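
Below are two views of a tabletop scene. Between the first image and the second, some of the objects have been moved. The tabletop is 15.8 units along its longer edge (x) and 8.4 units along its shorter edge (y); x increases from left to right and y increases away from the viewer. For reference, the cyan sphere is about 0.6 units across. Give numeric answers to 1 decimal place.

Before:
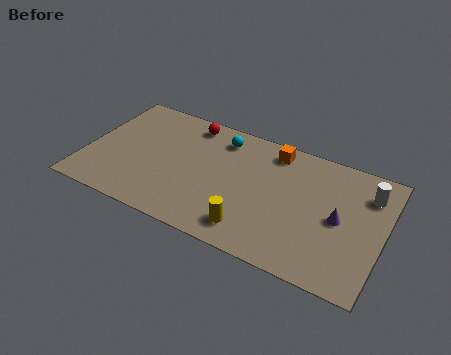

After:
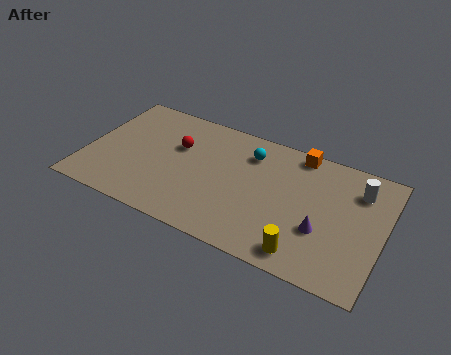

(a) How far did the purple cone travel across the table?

1.4

From (13.5, 4.1) to (12.7, 3.0), the purple cone covered √(0.8² + 1.1²) ≈ 1.4 units.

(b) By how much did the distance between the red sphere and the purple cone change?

-0.6

They were about 9.0 units apart before and 8.4 after — 0.6 units closer together.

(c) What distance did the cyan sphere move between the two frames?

1.6

From (6.9, 6.9) to (8.5, 6.5), the cyan sphere covered √(1.6² + 0.4²) ≈ 1.6 units.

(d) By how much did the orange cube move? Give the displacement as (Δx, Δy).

(1.3, 0.4)

From the two frames, the orange cube sits at roughly (9.7, 7.2) before and (11.0, 7.6) after.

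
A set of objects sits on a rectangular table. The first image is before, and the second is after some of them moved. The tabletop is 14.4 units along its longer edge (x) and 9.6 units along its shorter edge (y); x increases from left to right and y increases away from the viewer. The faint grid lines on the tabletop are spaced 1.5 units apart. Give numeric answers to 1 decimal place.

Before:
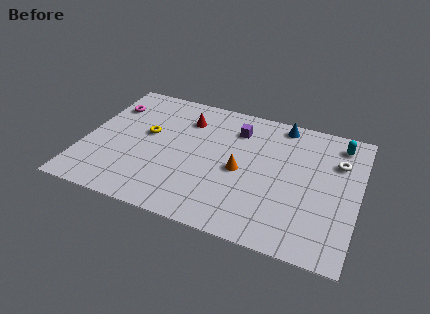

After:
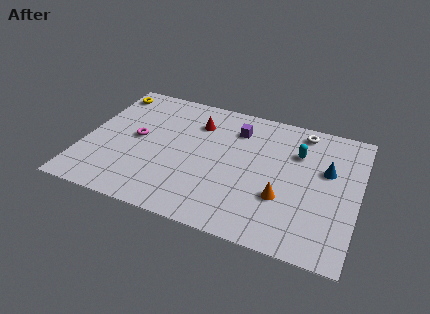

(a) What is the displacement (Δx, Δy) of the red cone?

(0.6, -0.1)

The red cone started near (5.1, 7.3) and ended near (5.7, 7.2).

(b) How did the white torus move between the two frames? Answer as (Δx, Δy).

(-2.0, 1.7)

From the two frames, the white torus sits at roughly (13.2, 6.7) before and (11.2, 8.4) after.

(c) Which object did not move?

the purple cube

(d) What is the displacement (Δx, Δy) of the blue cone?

(2.6, -2.7)

The blue cone was at about (10.1, 8.6) and moved to about (12.7, 5.9).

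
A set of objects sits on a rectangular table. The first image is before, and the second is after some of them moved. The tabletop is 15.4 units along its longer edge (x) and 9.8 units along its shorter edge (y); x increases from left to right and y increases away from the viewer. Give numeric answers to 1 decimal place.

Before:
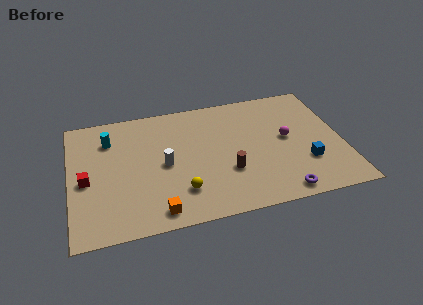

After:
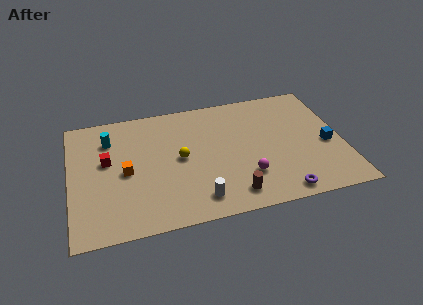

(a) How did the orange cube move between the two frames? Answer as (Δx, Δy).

(-1.6, 3.4)

The orange cube started near (4.7, 1.2) and ended near (3.1, 4.6).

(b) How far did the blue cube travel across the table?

1.8

The blue cube was near (13.2, 3.0) before and (14.5, 4.2) after, so it travelled √(1.3² + 1.2²) ≈ 1.8 units.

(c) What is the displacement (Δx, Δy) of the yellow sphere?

(0.1, 2.6)

The yellow sphere started near (6.1, 2.4) and ended near (6.2, 5.0).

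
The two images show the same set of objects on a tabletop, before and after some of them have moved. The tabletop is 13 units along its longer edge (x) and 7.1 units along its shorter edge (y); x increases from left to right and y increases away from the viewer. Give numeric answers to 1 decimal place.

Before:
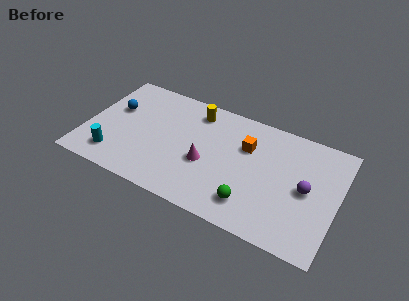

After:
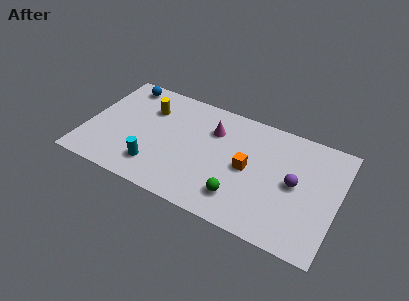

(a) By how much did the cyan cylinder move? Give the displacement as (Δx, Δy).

(2.1, 0.2)

From the two frames, the cyan cylinder sits at roughly (1.7, 1.4) before and (3.8, 1.6) after.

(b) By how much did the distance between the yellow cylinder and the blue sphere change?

-2.5

Before: roughly 4.4 units apart; after: 1.9. That's 2.5 units closer together.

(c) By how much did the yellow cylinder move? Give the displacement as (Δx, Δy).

(-2.4, -0.8)

The yellow cylinder was at about (5.4, 5.9) and moved to about (3.0, 5.1).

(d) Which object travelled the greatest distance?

the yellow cylinder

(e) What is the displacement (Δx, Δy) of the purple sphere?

(-0.6, 0.1)

The purple sphere started near (11.4, 3.5) and ended near (10.8, 3.6).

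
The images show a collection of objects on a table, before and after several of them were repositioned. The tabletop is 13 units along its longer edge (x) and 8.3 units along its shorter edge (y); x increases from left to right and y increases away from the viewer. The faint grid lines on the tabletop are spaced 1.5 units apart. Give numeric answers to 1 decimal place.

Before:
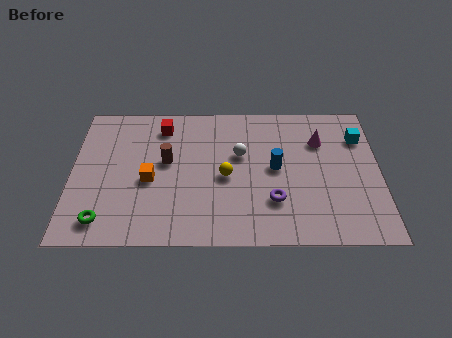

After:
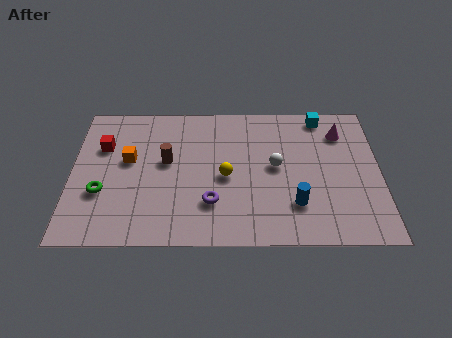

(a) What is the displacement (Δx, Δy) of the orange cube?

(-0.9, 1.2)

From the two frames, the orange cube sits at roughly (3.3, 3.6) before and (2.4, 4.8) after.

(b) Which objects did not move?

the brown cylinder and the yellow sphere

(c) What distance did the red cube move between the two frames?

2.8

The red cube moved from about (3.8, 6.8) to (1.3, 5.6), a distance of √(2.5² + 1.2²) ≈ 2.8.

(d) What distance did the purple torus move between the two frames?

2.6

The purple torus was near (8.5, 2.4) before and (5.9, 2.3) after, so it travelled √(2.6² + 0.1²) ≈ 2.6 units.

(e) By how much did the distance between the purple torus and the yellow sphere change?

-0.8

Before: roughly 2.4 units apart; after: 1.6. That's 0.8 units closer together.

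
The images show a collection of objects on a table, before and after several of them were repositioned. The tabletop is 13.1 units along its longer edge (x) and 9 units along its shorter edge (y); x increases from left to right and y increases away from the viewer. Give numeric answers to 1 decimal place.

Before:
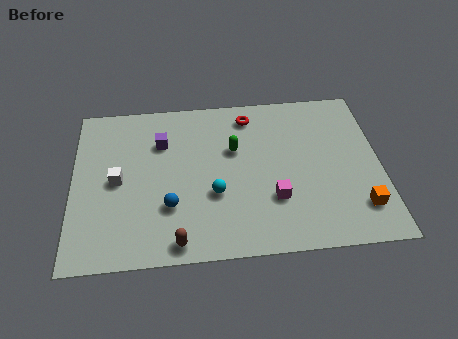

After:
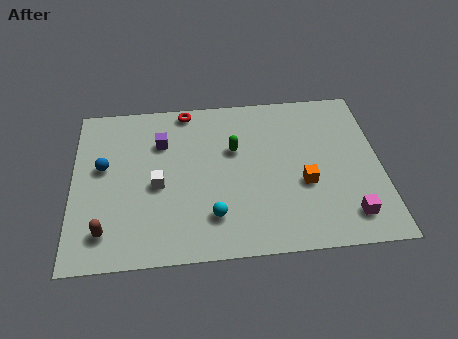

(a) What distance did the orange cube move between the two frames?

2.7

From (12.1, 2.0) to (9.8, 3.5), the orange cube covered √(2.3² + 1.5²) ≈ 2.7 units.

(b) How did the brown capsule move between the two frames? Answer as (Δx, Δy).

(-3.0, 0.8)

From the two frames, the brown capsule sits at roughly (4.4, 0.9) before and (1.4, 1.7) after.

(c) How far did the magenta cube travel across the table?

3.3

The magenta cube was near (8.5, 2.8) before and (11.6, 1.6) after, so it travelled √(3.1² + 1.2²) ≈ 3.3 units.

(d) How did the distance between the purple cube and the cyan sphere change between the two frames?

+1.0

The distance was about 3.8 in the first image and 4.8 in the second, so they moved 1.0 units further apart.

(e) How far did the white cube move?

1.7

The white cube moved from about (1.9, 4.4) to (3.6, 4.0), a distance of √(1.7² + 0.4²) ≈ 1.7.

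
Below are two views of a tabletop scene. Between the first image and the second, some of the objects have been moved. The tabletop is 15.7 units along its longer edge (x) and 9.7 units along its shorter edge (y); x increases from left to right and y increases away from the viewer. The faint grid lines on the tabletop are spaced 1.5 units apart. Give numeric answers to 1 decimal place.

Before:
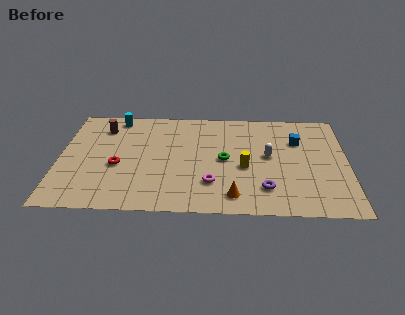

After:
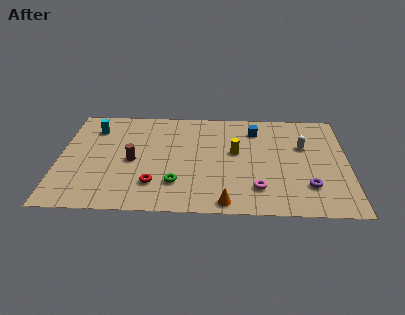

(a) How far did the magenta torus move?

2.5

From (8.3, 2.6) to (10.8, 2.2), the magenta torus covered √(2.5² + 0.4²) ≈ 2.5 units.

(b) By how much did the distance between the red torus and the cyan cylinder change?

+1.5

They were about 4.6 units apart before and 6.1 after — 1.5 units further apart.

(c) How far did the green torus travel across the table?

3.5

From (9.0, 4.8) to (6.4, 2.5), the green torus covered √(2.6² + 2.3²) ≈ 3.5 units.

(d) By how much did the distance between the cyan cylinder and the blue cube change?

-1.3

The distance was about 10.2 in the first image and 8.9 in the second, so they moved 1.3 units closer together.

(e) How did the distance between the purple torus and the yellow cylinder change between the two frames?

+2.7

Before: roughly 2.2 units apart; after: 4.9. That's 2.7 units further apart.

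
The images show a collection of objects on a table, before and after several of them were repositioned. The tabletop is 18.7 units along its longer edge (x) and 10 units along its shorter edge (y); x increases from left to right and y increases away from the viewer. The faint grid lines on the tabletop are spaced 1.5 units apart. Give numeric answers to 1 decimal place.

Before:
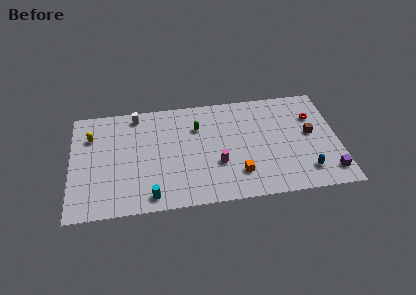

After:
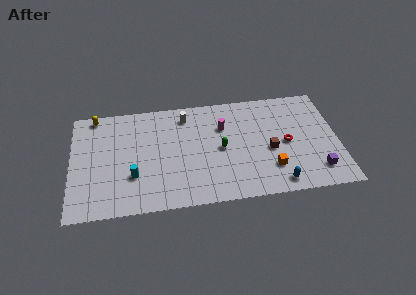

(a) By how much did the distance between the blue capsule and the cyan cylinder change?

-0.6

The distance was about 10.8 in the first image and 10.2 in the second, so they moved 0.6 units closer together.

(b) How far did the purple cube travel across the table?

0.9

The purple cube was near (17.9, 1.7) before and (17.1, 2.0) after, so it travelled √(0.8² + 0.3²) ≈ 0.9 units.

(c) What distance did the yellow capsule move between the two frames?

1.9

From (1.4, 7.2) to (1.7, 9.1), the yellow capsule covered √(0.3² + 1.9²) ≈ 1.9 units.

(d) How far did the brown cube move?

3.1

From (16.8, 5.4) to (13.9, 4.3), the brown cube covered √(2.9² + 1.1²) ≈ 3.1 units.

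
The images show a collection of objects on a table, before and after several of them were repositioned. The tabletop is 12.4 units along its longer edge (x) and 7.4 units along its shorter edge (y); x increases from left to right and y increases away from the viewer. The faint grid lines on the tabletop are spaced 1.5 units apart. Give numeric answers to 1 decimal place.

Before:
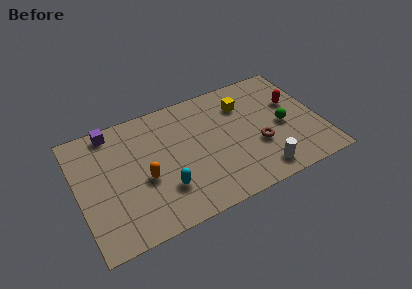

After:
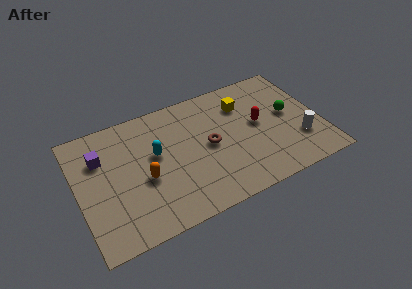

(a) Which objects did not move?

the yellow cube and the orange capsule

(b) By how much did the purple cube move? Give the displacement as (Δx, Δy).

(-0.7, -1.4)

From the two frames, the purple cube sits at roughly (2.0, 6.6) before and (1.3, 5.2) after.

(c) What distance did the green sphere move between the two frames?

0.7

The green sphere moved from about (10.5, 3.4) to (10.9, 4.0), a distance of √(0.4² + 0.6²) ≈ 0.7.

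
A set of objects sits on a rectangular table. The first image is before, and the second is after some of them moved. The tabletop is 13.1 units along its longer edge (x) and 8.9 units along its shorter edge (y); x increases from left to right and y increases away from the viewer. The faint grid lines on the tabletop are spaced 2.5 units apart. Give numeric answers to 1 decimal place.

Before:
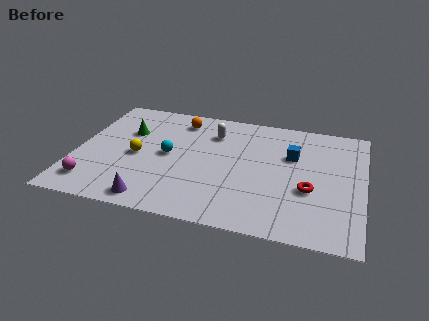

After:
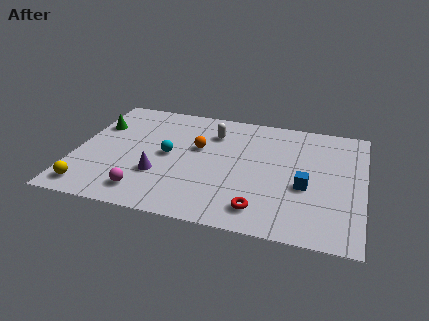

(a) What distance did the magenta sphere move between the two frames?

2.4

The magenta sphere was near (1.0, 1.6) before and (3.4, 1.5) after, so it travelled √(2.4² + 0.1²) ≈ 2.4 units.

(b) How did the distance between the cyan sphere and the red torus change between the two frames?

-1.3

Before: roughly 6.6 units apart; after: 5.3. That's 1.3 units closer together.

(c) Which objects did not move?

the cyan sphere and the white capsule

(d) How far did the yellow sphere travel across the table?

3.5

From (2.8, 4.1) to (0.9, 1.2), the yellow sphere covered √(1.9² + 2.9²) ≈ 3.5 units.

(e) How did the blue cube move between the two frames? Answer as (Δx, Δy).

(0.7, -2.2)

From the two frames, the blue cube sits at roughly (9.8, 5.8) before and (10.5, 3.6) after.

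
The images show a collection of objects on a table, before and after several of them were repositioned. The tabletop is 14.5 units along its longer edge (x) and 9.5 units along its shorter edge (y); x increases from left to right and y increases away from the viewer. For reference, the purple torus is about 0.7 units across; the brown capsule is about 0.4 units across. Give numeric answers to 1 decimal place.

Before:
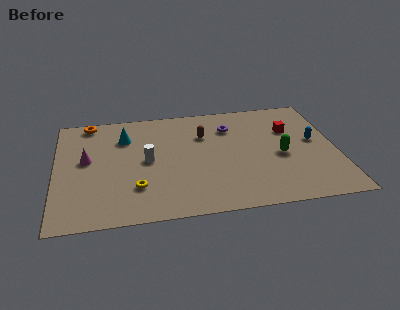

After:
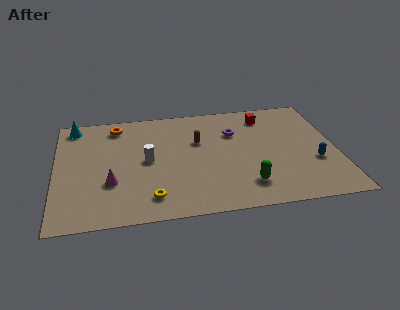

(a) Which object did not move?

the white cylinder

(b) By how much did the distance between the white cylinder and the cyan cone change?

+2.7

They were about 2.5 units apart before and 5.2 after — 2.7 units further apart.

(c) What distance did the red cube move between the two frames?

1.8

The red cube was near (12.2, 6.4) before and (11.0, 7.8) after, so it travelled √(1.2² + 1.4²) ≈ 1.8 units.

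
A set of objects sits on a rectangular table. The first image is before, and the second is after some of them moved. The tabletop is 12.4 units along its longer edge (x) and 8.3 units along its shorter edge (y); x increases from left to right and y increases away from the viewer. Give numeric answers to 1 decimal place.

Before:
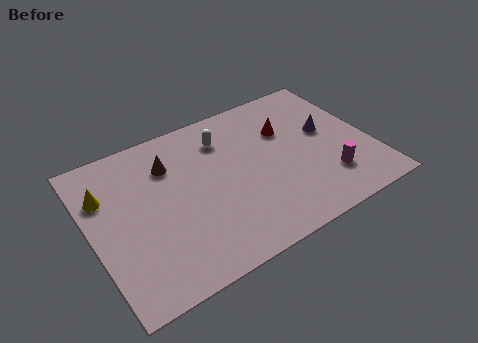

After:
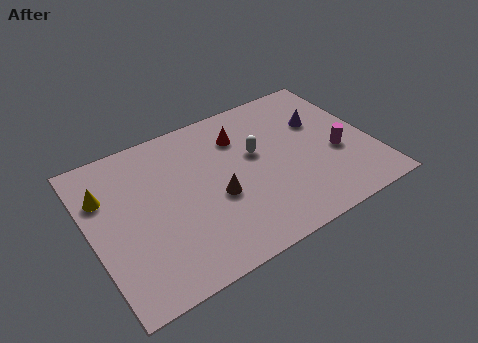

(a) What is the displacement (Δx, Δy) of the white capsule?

(1.2, -1.5)

From the two frames, the white capsule sits at roughly (6.2, 6.4) before and (7.4, 4.9) after.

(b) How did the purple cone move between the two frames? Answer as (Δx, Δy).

(-0.2, 0.7)

The purple cone was at about (10.6, 4.7) and moved to about (10.4, 5.4).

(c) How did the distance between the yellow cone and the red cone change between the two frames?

-2.0

The distance was about 8.1 in the first image and 6.1 in the second, so they moved 2.0 units closer together.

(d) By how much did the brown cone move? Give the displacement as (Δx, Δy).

(1.7, -2.7)

The brown cone started near (3.7, 6.1) and ended near (5.4, 3.4).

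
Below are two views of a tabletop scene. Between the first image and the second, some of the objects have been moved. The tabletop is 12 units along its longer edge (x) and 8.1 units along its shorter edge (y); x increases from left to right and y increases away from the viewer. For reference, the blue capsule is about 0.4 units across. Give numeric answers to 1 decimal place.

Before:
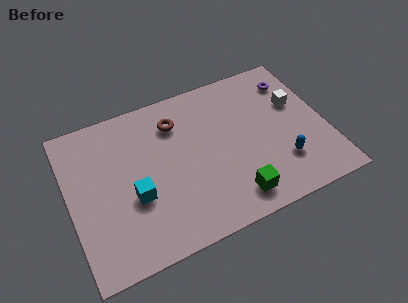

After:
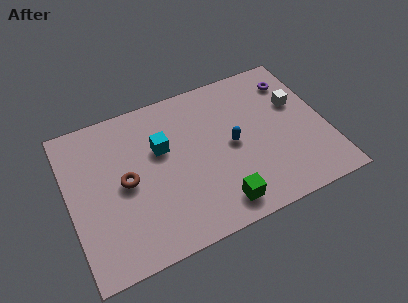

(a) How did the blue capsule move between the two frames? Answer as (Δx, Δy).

(-2.1, 1.8)

The blue capsule was at about (9.7, 2.2) and moved to about (7.6, 4.0).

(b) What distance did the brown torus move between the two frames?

3.4

The brown torus moved from about (5.2, 6.2) to (2.6, 4.0), a distance of √(2.6² + 2.2²) ≈ 3.4.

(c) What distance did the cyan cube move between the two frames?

2.5

From (2.9, 3.1) to (4.4, 5.1), the cyan cube covered √(1.5² + 2.0²) ≈ 2.5 units.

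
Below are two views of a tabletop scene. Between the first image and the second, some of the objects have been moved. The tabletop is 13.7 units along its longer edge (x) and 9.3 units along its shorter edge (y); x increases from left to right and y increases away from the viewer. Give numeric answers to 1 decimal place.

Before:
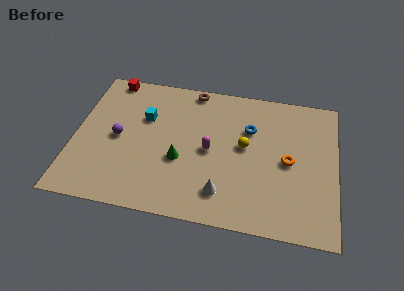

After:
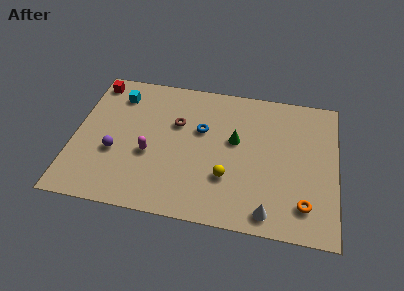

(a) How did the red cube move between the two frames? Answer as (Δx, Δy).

(-0.8, -0.4)

The red cube was at about (1.6, 8.5) and moved to about (0.8, 8.1).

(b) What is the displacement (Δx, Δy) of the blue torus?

(-2.5, -0.5)

The blue torus was at about (9.1, 6.3) and moved to about (6.6, 5.8).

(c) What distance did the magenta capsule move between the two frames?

3.2

The magenta capsule was near (7.1, 4.5) before and (4.0, 3.7) after, so it travelled √(3.1² + 0.8²) ≈ 3.2 units.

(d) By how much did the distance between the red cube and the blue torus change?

-1.6

The distance was about 7.8 in the first image and 6.2 in the second, so they moved 1.6 units closer together.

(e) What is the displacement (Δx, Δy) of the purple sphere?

(-0.1, -1.0)

The purple sphere started near (2.3, 4.5) and ended near (2.2, 3.5).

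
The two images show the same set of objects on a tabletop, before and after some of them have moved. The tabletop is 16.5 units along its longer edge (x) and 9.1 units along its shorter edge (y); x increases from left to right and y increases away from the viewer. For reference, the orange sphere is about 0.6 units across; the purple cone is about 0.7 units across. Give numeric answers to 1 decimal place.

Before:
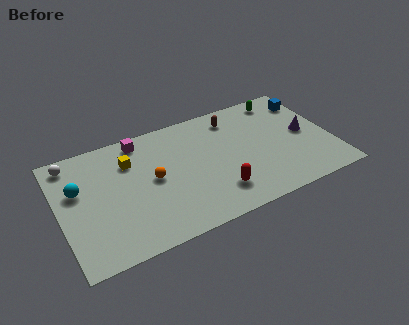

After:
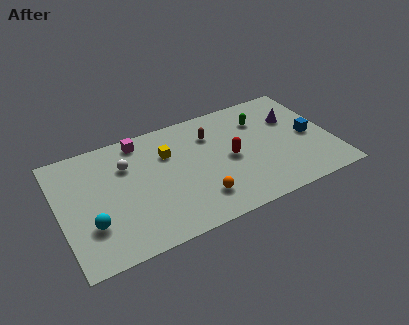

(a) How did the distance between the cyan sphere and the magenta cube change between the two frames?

+1.7

Before: roughly 4.6 units apart; after: 6.3. That's 1.7 units further apart.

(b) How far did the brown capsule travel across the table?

1.7

The brown capsule moved from about (10.9, 7.5) to (9.4, 6.7), a distance of √(1.5² + 0.8²) ≈ 1.7.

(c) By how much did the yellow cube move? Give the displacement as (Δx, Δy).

(2.3, -0.3)

The yellow cube started near (4.4, 6.6) and ended near (6.7, 6.3).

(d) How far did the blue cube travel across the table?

2.9

The blue cube moved from about (15.6, 7.2) to (15.2, 4.3), a distance of √(0.4² + 2.9²) ≈ 2.9.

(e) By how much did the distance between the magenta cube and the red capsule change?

-0.9

Before: roughly 7.1 units apart; after: 6.2. That's 0.9 units closer together.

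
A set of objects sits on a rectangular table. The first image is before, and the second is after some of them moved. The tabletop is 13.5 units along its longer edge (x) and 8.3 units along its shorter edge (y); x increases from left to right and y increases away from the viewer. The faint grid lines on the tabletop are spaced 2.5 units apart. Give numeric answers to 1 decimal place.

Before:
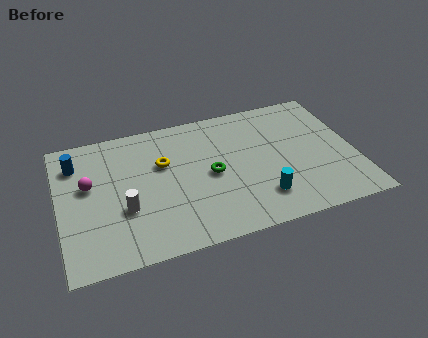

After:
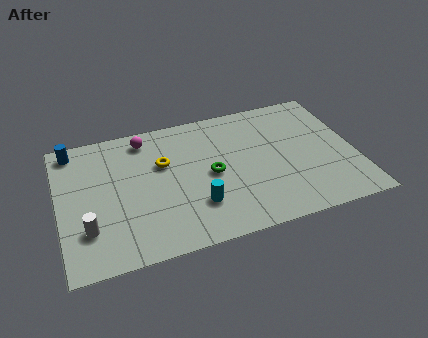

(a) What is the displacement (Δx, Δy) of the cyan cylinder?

(-2.9, 0.4)

The cyan cylinder was at about (9.0, 1.9) and moved to about (6.1, 2.3).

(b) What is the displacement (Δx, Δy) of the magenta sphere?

(2.7, 2.2)

The magenta sphere started near (1.4, 4.9) and ended near (4.1, 7.1).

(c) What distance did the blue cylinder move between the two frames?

0.9

From (0.9, 6.4) to (0.8, 7.3), the blue cylinder covered √(0.1² + 0.9²) ≈ 0.9 units.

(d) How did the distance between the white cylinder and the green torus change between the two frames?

+1.8

They were about 4.1 units apart before and 5.9 after — 1.8 units further apart.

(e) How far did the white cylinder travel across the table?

1.8

From (2.9, 3.0) to (1.2, 2.3), the white cylinder covered √(1.7² + 0.7²) ≈ 1.8 units.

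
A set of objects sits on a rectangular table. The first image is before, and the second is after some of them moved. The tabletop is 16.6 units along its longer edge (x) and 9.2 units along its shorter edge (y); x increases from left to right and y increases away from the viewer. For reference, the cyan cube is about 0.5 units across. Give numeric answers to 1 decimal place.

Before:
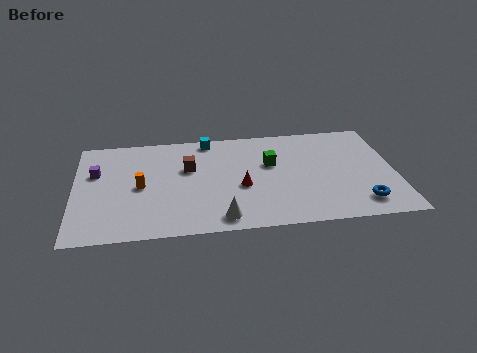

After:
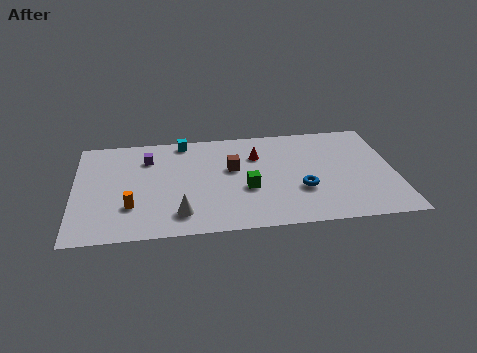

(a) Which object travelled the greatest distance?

the blue torus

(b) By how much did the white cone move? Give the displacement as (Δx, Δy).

(-2.1, 0.6)

The white cone started near (7.5, 1.2) and ended near (5.4, 1.8).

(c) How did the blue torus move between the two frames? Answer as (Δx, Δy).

(-3.0, 1.5)

The blue torus started near (14.7, 1.7) and ended near (11.7, 3.2).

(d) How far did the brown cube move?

2.3

The brown cube moved from about (5.9, 5.8) to (8.2, 5.5), a distance of √(2.3² + 0.3²) ≈ 2.3.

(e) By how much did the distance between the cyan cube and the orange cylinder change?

+1.0

Before: roughly 5.3 units apart; after: 6.3. That's 1.0 units further apart.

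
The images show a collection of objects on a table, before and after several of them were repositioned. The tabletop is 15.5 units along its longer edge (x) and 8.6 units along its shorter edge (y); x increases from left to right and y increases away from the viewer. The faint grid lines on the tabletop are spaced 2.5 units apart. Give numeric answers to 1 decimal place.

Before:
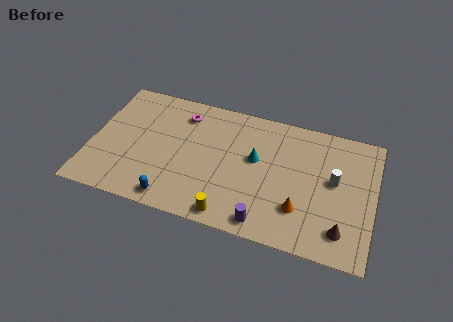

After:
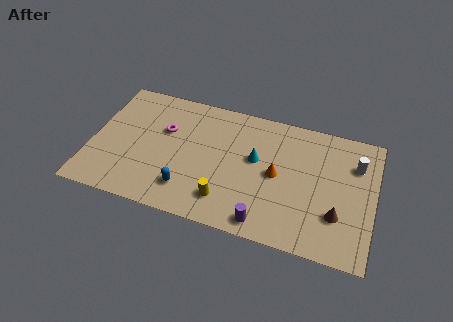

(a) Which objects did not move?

the purple cylinder and the cyan cone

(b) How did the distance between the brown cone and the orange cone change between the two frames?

+1.4

The distance was about 2.4 in the first image and 3.8 in the second, so they moved 1.4 units further apart.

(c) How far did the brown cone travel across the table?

0.9

From (13.9, 1.7) to (13.6, 2.6), the brown cone covered √(0.3² + 0.9²) ≈ 0.9 units.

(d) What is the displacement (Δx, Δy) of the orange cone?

(-1.4, 1.9)

The orange cone started near (11.6, 2.4) and ended near (10.2, 4.3).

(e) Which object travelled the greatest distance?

the orange cone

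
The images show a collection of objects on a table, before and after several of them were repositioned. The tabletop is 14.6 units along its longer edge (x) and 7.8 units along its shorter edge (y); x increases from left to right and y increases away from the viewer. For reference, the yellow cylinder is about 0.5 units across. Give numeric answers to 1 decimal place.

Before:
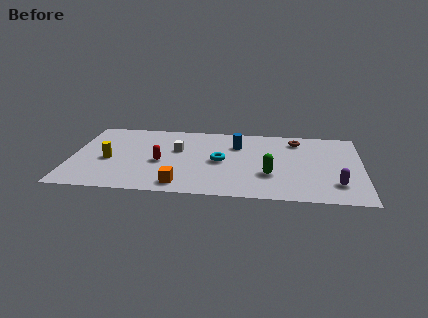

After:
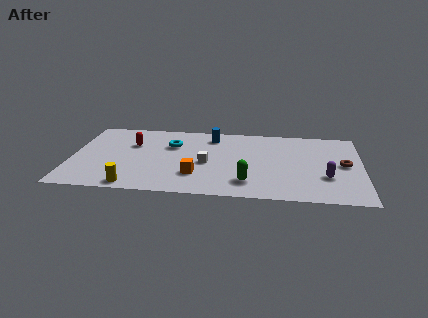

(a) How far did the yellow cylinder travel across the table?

2.9

From (1.9, 3.4) to (3.2, 0.8), the yellow cylinder covered √(1.3² + 2.6²) ≈ 2.9 units.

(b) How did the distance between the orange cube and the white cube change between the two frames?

-2.3

The distance was about 3.7 in the first image and 1.4 in the second, so they moved 2.3 units closer together.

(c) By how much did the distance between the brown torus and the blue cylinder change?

+4.0

Before: roughly 3.1 units apart; after: 7.1. That's 4.0 units further apart.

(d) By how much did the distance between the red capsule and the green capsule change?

+1.3

They were about 5.6 units apart before and 6.9 after — 1.3 units further apart.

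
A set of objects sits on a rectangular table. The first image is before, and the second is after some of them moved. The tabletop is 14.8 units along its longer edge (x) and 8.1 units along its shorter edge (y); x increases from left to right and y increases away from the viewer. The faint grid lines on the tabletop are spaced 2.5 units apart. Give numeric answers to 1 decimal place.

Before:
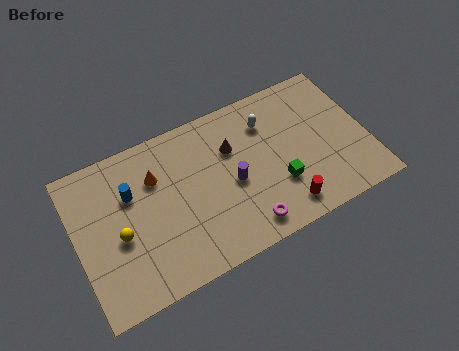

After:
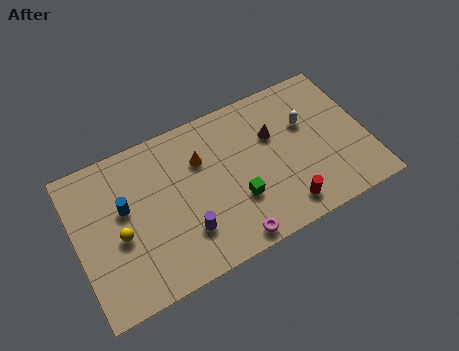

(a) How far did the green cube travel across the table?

2.1

The green cube moved from about (10.1, 2.6) to (8.0, 2.7), a distance of √(2.1² + 0.1²) ≈ 2.1.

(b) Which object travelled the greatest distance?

the purple cylinder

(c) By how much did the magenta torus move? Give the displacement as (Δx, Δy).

(-0.8, -0.4)

The magenta torus started near (8.2, 1.2) and ended near (7.4, 0.8).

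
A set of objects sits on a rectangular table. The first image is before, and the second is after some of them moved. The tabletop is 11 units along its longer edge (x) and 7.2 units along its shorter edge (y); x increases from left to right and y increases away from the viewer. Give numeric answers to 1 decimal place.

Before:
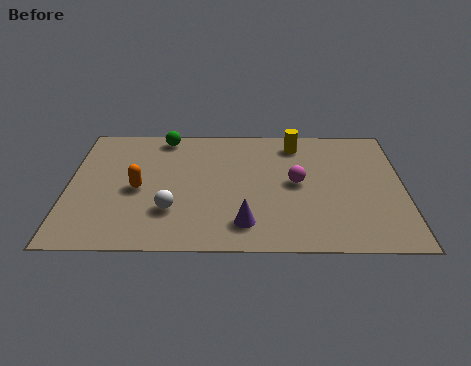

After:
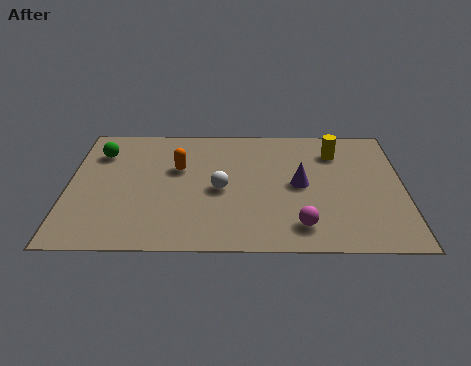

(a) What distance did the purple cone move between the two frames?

2.8

The purple cone was near (5.8, 1.4) before and (7.6, 3.6) after, so it travelled √(1.8² + 2.2²) ≈ 2.8 units.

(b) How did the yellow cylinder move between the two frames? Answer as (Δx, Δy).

(1.3, -0.5)

The yellow cylinder was at about (7.5, 6.0) and moved to about (8.8, 5.5).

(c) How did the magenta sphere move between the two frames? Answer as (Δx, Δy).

(0.1, -2.4)

The magenta sphere was at about (7.5, 3.7) and moved to about (7.6, 1.3).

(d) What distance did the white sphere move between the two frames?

2.0

From (3.4, 2.1) to (5.0, 3.3), the white sphere covered √(1.6² + 1.2²) ≈ 2.0 units.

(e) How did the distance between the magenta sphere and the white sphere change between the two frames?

-1.1

They were about 4.4 units apart before and 3.3 after — 1.1 units closer together.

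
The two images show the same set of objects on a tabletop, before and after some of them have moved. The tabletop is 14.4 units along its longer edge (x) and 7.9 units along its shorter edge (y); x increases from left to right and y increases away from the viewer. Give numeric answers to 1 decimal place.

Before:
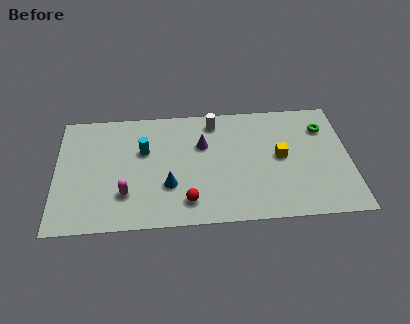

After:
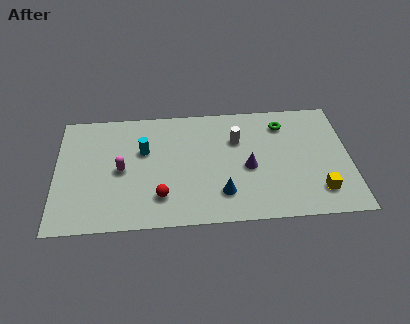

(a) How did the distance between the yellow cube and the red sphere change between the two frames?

+2.4

They were about 5.3 units apart before and 7.7 after — 2.4 units further apart.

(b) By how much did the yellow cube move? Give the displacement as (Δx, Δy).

(1.8, -2.4)

The yellow cube was at about (11.0, 4.1) and moved to about (12.8, 1.7).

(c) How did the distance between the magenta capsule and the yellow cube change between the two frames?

+2.0

Before: roughly 7.8 units apart; after: 9.8. That's 2.0 units further apart.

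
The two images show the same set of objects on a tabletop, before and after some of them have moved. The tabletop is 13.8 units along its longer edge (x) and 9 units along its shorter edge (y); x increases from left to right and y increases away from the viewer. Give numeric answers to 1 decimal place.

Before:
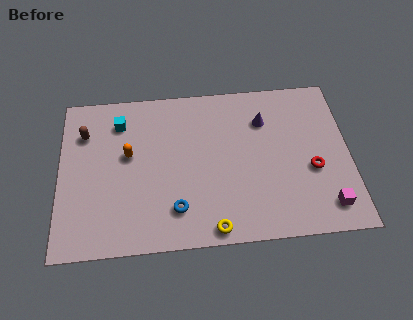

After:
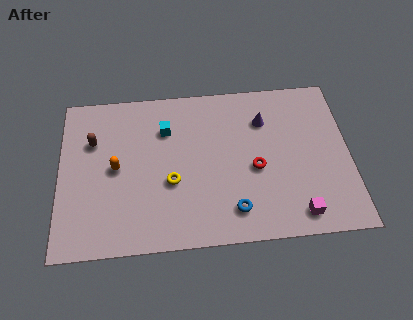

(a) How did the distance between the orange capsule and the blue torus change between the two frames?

+2.3

They were about 3.9 units apart before and 6.2 after — 2.3 units further apart.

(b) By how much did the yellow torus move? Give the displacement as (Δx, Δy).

(-1.9, 2.7)

From the two frames, the yellow torus sits at roughly (7.2, 0.8) before and (5.3, 3.5) after.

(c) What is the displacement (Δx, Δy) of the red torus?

(-2.7, 0.3)

From the two frames, the red torus sits at roughly (12.0, 3.6) before and (9.3, 3.9) after.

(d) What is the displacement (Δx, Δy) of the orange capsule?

(-0.6, -0.7)

From the two frames, the orange capsule sits at roughly (3.3, 5.2) before and (2.7, 4.5) after.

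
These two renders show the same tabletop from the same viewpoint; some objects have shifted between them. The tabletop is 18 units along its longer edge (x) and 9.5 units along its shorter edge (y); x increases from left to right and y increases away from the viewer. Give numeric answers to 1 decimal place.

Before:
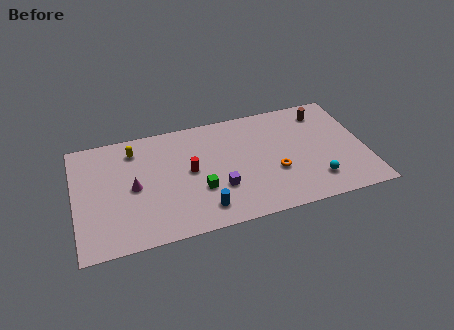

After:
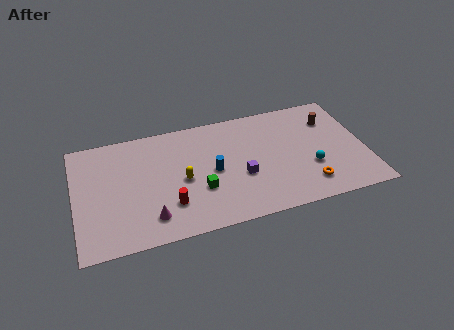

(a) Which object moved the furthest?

the yellow capsule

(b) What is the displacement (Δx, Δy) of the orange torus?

(1.9, -1.6)

The orange torus started near (12.3, 3.5) and ended near (14.2, 1.9).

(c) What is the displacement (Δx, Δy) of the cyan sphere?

(-0.2, 1.2)

From the two frames, the cyan sphere sits at roughly (14.7, 2.1) before and (14.5, 3.3) after.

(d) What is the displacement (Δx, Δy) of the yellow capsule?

(2.8, -3.3)

The yellow capsule started near (3.8, 7.7) and ended near (6.6, 4.4).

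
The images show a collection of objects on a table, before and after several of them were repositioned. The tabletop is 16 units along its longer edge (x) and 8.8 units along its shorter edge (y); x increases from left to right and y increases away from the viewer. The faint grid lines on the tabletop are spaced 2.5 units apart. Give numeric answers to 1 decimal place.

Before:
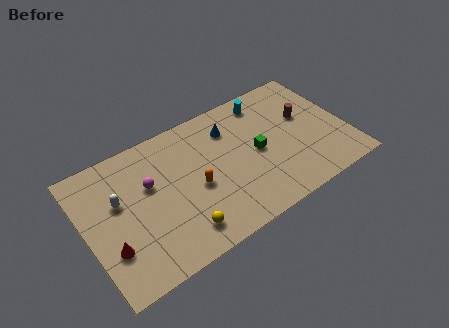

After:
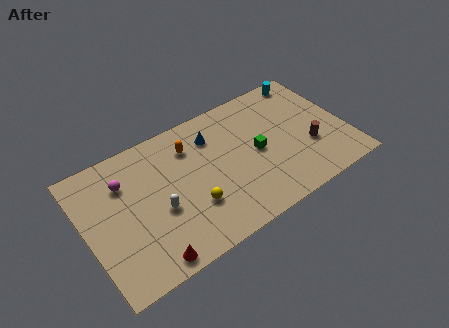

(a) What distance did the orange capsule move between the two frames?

2.8

From (6.6, 3.9) to (6.7, 6.7), the orange capsule covered √(0.1² + 2.8²) ≈ 2.8 units.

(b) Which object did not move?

the green cube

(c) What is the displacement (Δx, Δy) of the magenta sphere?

(-1.4, 0.9)

The magenta sphere was at about (4.0, 5.5) and moved to about (2.6, 6.4).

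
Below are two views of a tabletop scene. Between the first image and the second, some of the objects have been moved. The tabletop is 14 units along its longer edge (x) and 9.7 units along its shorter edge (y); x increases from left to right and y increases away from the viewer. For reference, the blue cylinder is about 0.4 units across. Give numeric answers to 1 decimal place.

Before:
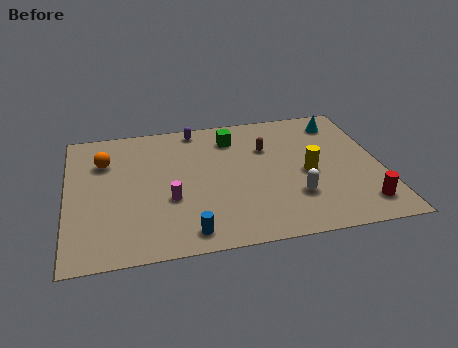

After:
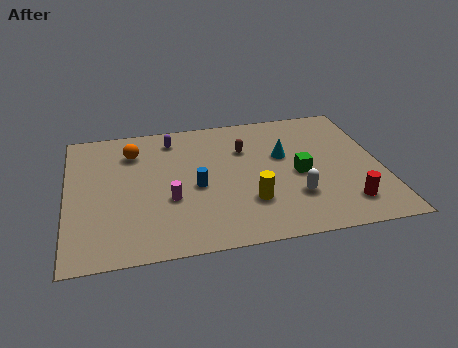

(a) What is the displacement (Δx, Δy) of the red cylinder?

(-0.7, 0.2)

From the two frames, the red cylinder sits at roughly (12.9, 1.7) before and (12.2, 1.9) after.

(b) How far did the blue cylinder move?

3.1

The blue cylinder was near (5.2, 1.2) before and (5.7, 4.3) after, so it travelled √(0.5² + 3.1²) ≈ 3.1 units.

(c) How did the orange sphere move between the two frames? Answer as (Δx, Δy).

(1.3, 0.5)

The orange sphere started near (1.7, 6.9) and ended near (3.0, 7.4).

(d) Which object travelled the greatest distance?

the green cube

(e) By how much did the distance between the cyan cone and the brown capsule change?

-1.8

They were about 3.7 units apart before and 1.9 after — 1.8 units closer together.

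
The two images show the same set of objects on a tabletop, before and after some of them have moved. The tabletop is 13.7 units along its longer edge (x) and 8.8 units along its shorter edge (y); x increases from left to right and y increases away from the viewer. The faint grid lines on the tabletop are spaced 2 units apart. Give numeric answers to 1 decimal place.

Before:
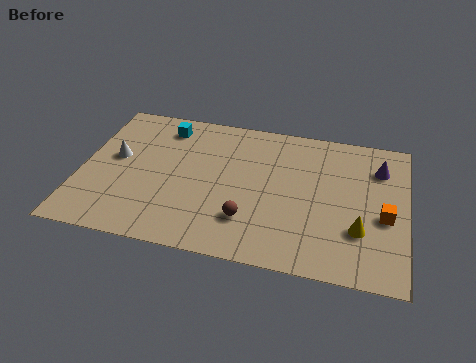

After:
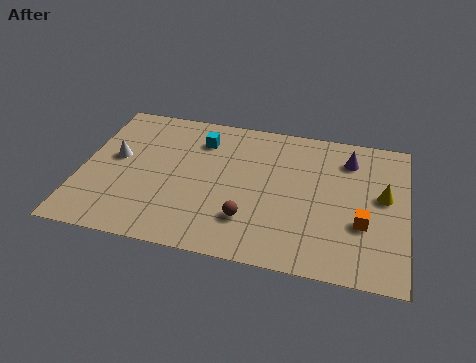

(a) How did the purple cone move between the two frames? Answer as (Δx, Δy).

(-1.3, 0.3)

From the two frames, the purple cone sits at roughly (12.5, 6.6) before and (11.2, 6.9) after.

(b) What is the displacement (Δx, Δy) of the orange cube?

(-0.9, -0.6)

The orange cube started near (12.8, 3.7) and ended near (11.9, 3.1).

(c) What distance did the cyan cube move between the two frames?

1.7

The cyan cube moved from about (3.3, 7.3) to (4.9, 6.8), a distance of √(1.6² + 0.5²) ≈ 1.7.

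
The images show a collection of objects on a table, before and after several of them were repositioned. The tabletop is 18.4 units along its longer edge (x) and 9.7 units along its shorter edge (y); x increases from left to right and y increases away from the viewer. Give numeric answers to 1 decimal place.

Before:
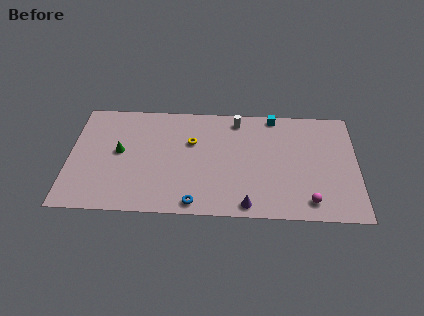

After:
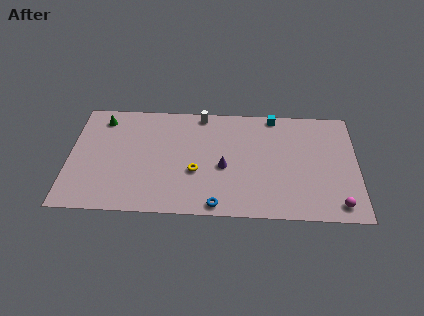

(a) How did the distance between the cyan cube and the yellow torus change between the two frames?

+1.3

Before: roughly 5.9 units apart; after: 7.2. That's 1.3 units further apart.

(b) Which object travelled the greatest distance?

the purple cone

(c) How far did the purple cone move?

3.5

The purple cone was near (11.4, 1.0) before and (9.9, 4.2) after, so it travelled √(1.5² + 3.2²) ≈ 3.5 units.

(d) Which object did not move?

the cyan cube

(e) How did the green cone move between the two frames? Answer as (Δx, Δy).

(-1.2, 2.9)

From the two frames, the green cone sits at roughly (3.2, 5.2) before and (2.0, 8.1) after.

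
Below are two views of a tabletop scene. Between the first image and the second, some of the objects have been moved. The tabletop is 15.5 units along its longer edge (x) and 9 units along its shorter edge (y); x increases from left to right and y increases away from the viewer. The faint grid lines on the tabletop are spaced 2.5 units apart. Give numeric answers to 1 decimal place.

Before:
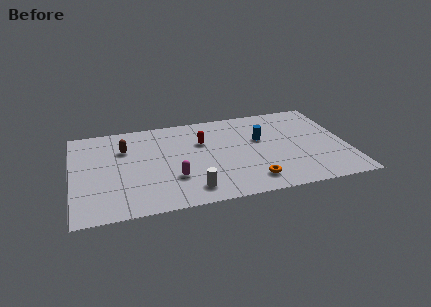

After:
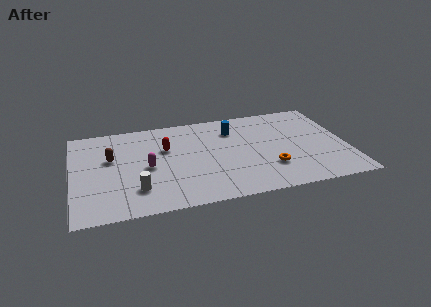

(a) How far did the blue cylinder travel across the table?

2.0

From (10.7, 5.5) to (9.2, 6.8), the blue cylinder covered √(1.5² + 1.3²) ≈ 2.0 units.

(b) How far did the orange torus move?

1.5

The orange torus moved from about (9.9, 1.6) to (11.0, 2.6), a distance of √(1.1² + 1.0²) ≈ 1.5.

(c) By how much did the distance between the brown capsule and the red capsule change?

-1.3

Before: roughly 4.4 units apart; after: 3.1. That's 1.3 units closer together.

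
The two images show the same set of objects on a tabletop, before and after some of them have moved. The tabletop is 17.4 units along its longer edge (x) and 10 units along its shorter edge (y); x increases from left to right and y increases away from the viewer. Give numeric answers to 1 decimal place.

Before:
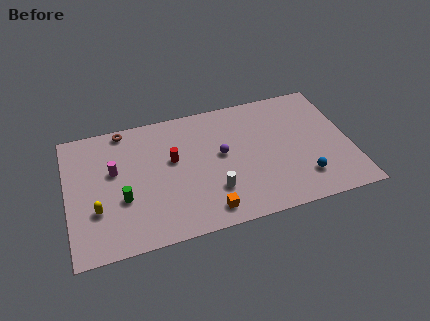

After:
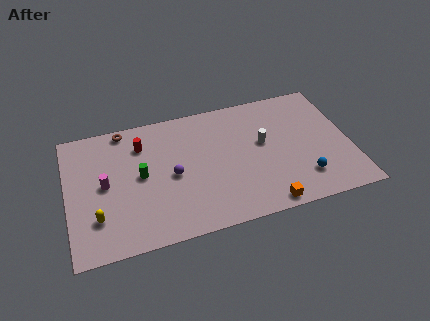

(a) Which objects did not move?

the blue sphere and the brown torus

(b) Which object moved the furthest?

the white cylinder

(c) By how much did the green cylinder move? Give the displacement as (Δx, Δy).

(1.2, 1.5)

From the two frames, the green cylinder sits at roughly (3.3, 3.7) before and (4.5, 5.2) after.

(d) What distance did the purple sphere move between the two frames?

3.2

The purple sphere moved from about (9.5, 5.5) to (6.4, 4.7), a distance of √(3.1² + 0.8²) ≈ 3.2.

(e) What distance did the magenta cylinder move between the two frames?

1.1

From (2.9, 6.0) to (2.3, 5.1), the magenta cylinder covered √(0.6² + 0.9²) ≈ 1.1 units.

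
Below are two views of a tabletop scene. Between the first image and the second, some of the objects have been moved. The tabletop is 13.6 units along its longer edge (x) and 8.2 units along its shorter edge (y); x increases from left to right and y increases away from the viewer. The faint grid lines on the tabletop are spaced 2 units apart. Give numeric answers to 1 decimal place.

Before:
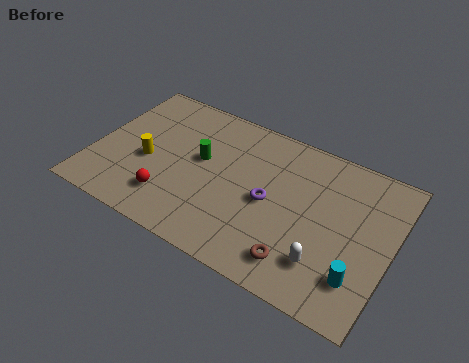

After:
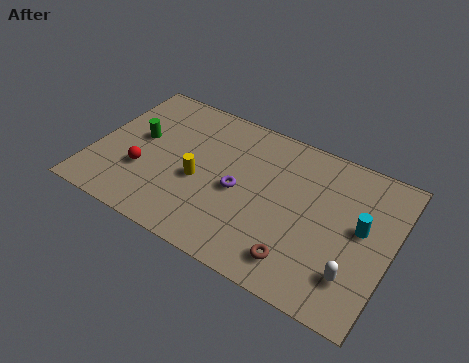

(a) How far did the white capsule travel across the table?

1.3

The white capsule was near (10.9, 2.0) before and (12.2, 2.0) after, so it travelled √(1.3² + 0.0²) ≈ 1.3 units.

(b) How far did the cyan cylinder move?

2.5

The cyan cylinder moved from about (12.4, 2.0) to (12.2, 4.5), a distance of √(0.2² + 2.5²) ≈ 2.5.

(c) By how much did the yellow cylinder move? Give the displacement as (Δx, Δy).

(2.4, 0.0)

From the two frames, the yellow cylinder sits at roughly (2.5, 3.5) before and (4.9, 3.5) after.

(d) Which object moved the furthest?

the green cylinder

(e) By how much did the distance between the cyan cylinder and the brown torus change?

+1.2

They were about 2.6 units apart before and 3.8 after — 1.2 units further apart.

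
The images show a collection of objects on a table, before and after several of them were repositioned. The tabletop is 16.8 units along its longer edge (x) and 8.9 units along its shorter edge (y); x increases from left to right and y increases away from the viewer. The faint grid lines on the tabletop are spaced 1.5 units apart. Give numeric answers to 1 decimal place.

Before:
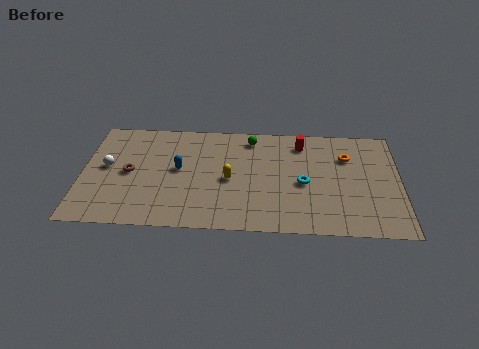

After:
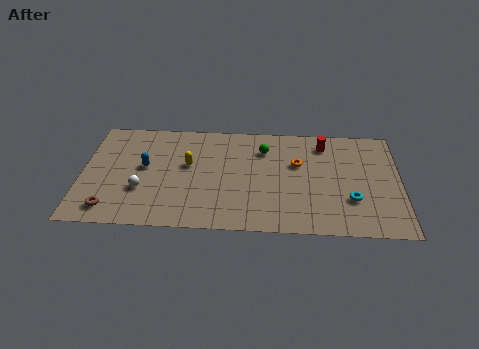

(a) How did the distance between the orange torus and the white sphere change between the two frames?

-4.2

The distance was about 12.8 in the first image and 8.6 in the second, so they moved 4.2 units closer together.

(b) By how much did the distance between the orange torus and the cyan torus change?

+0.7

They were about 3.3 units apart before and 4.0 after — 0.7 units further apart.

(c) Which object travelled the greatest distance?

the brown torus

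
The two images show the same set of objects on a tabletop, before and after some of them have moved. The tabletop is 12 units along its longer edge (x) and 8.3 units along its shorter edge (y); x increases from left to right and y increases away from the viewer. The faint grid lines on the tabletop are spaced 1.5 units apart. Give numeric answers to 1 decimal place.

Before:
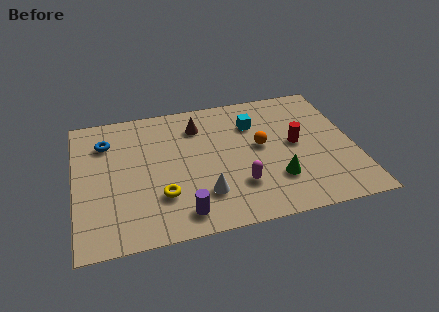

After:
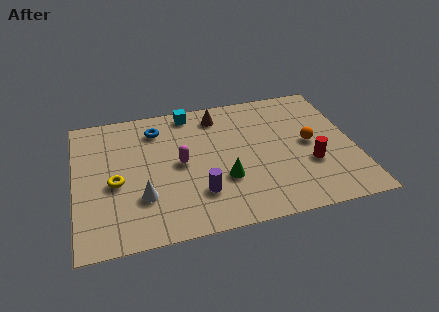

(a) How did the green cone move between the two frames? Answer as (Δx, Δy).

(-2.2, 0.5)

The green cone started near (8.5, 2.3) and ended near (6.3, 2.8).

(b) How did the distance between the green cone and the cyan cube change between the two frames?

+1.0

The distance was about 3.8 in the first image and 4.8 in the second, so they moved 1.0 units further apart.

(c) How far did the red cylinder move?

1.5

The red cylinder was near (9.5, 4.3) before and (10.0, 2.9) after, so it travelled √(0.5² + 1.4²) ≈ 1.5 units.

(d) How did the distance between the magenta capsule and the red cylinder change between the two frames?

+2.4

Before: roughly 3.3 units apart; after: 5.7. That's 2.4 units further apart.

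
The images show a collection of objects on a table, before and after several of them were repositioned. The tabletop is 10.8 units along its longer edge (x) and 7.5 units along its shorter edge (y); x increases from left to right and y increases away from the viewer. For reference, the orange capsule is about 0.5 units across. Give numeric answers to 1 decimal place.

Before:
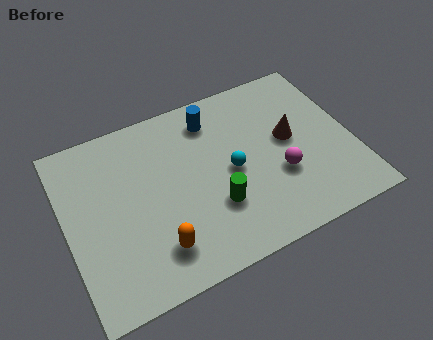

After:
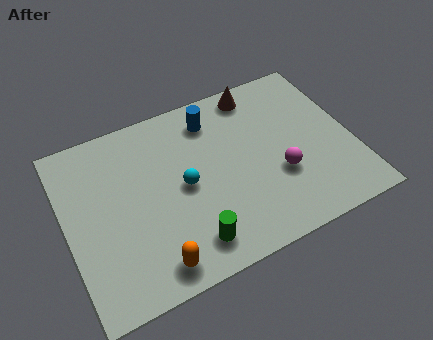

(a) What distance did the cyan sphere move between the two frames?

1.8

The cyan sphere moved from about (6.2, 3.6) to (4.4, 3.7), a distance of √(1.8² + 0.1²) ≈ 1.8.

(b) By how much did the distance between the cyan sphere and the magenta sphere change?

+1.7

Before: roughly 1.9 units apart; after: 3.6. That's 1.7 units further apart.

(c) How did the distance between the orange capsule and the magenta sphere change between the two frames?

+0.4

They were about 4.9 units apart before and 5.3 after — 0.4 units further apart.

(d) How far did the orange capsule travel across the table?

0.6

From (3.1, 1.6) to (2.9, 1.0), the orange capsule covered √(0.2² + 0.6²) ≈ 0.6 units.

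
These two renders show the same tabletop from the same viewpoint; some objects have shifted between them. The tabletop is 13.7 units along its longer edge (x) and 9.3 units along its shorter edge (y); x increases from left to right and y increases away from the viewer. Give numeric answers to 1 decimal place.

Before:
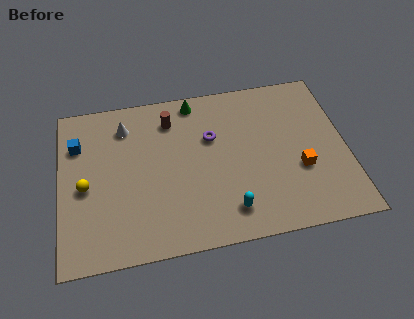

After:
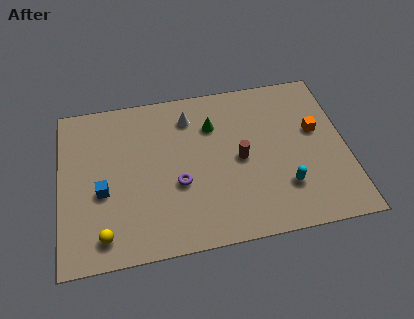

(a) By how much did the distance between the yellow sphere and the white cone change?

+3.6

Before: roughly 3.8 units apart; after: 7.4. That's 3.6 units further apart.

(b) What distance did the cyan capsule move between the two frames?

2.8

The cyan capsule moved from about (7.9, 1.7) to (10.6, 2.5), a distance of √(2.7² + 0.8²) ≈ 2.8.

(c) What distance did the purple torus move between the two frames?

2.9

The purple torus was near (7.3, 6.0) before and (5.6, 3.6) after, so it travelled √(1.7² + 2.4²) ≈ 2.9 units.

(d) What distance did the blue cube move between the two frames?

3.1

The blue cube moved from about (0.9, 6.7) to (2.0, 3.8), a distance of √(1.1² + 2.9²) ≈ 3.1.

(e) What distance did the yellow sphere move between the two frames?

2.9

The yellow sphere moved from about (1.2, 4.2) to (2.0, 1.4), a distance of √(0.8² + 2.8²) ≈ 2.9.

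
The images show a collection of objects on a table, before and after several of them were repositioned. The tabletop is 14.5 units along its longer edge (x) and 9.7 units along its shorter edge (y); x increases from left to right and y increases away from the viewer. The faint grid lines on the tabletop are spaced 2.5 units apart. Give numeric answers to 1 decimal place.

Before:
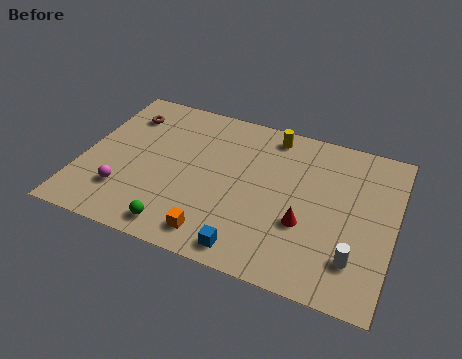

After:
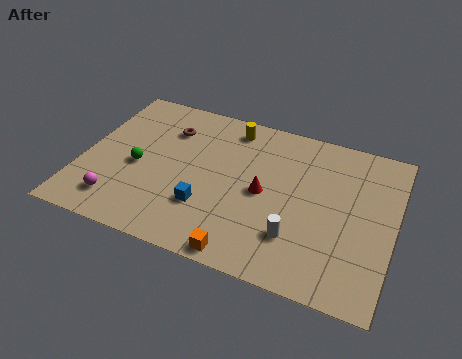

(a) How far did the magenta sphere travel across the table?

0.7

From (2.2, 2.5) to (2.0, 1.8), the magenta sphere covered √(0.2² + 0.7²) ≈ 0.7 units.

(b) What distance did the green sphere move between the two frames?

3.9

From (4.9, 1.2) to (2.6, 4.3), the green sphere covered √(2.3² + 3.1²) ≈ 3.9 units.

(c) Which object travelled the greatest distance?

the green sphere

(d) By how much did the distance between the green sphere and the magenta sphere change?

-0.4

The distance was about 3.0 in the first image and 2.6 in the second, so they moved 0.4 units closer together.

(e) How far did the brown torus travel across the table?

2.1

The brown torus moved from about (1.6, 7.5) to (3.7, 7.2), a distance of √(2.1² + 0.3²) ≈ 2.1.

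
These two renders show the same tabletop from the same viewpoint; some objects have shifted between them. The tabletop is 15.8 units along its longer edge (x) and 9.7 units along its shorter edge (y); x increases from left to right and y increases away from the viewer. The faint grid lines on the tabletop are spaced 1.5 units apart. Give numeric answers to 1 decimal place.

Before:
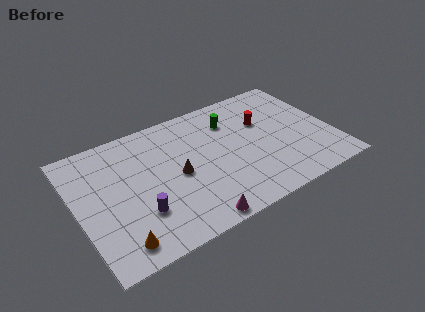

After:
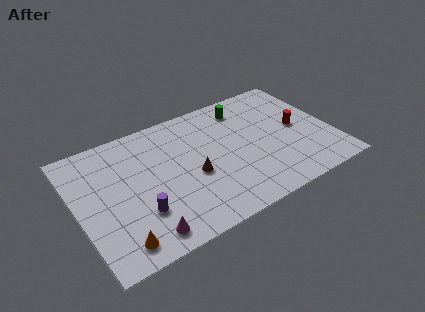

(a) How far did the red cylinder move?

2.4

From (11.8, 6.3) to (13.8, 4.9), the red cylinder covered √(2.0² + 1.4²) ≈ 2.4 units.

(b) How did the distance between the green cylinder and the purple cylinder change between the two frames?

+1.2

The distance was about 7.8 in the first image and 9.0 in the second, so they moved 1.2 units further apart.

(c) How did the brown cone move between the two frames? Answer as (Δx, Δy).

(0.9, -0.5)

From the two frames, the brown cone sits at roughly (6.1, 4.6) before and (7.0, 4.1) after.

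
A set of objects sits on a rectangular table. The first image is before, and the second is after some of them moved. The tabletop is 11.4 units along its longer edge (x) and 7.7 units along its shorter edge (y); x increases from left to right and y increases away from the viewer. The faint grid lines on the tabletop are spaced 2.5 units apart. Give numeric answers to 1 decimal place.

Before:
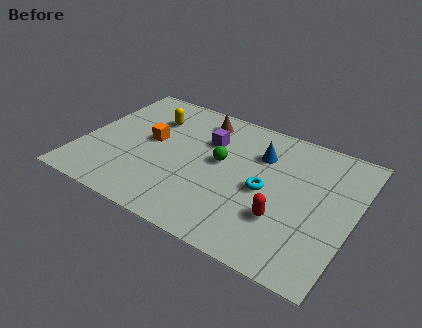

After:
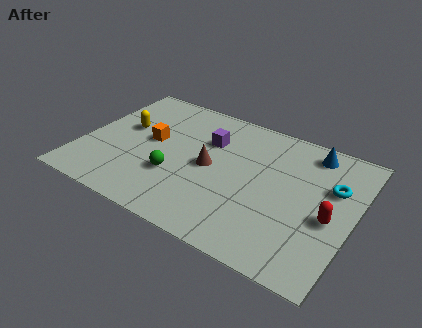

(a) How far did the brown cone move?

2.7

From (4.6, 6.4) to (5.4, 3.8), the brown cone covered √(0.8² + 2.6²) ≈ 2.7 units.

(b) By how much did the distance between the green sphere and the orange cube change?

-0.9

They were about 3.0 units apart before and 2.1 after — 0.9 units closer together.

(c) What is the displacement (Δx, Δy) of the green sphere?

(-1.7, -1.7)

The green sphere was at about (5.8, 4.3) and moved to about (4.1, 2.6).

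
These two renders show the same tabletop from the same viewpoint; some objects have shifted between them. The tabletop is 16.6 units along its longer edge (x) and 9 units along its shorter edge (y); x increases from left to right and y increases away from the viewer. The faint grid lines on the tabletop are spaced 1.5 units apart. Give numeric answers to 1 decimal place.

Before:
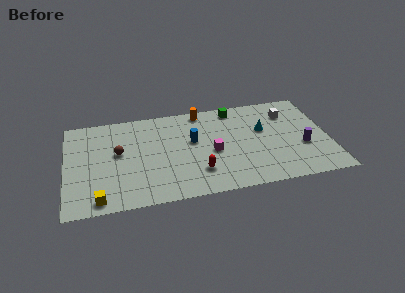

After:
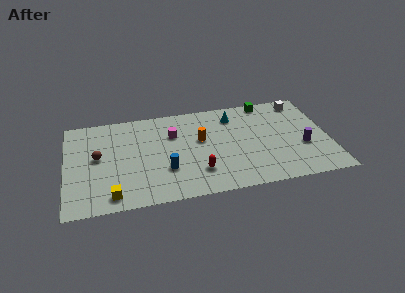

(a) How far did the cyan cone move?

2.5

The cyan cone moved from about (12.5, 5.5) to (10.7, 7.2), a distance of √(1.8² + 1.7²) ≈ 2.5.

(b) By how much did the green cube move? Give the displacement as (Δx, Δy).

(2.1, 0.3)

From the two frames, the green cube sits at roughly (10.8, 7.9) before and (12.9, 8.2) after.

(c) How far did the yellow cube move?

0.8

From (2.0, 1.0) to (2.8, 1.2), the yellow cube covered √(0.8² + 0.2²) ≈ 0.8 units.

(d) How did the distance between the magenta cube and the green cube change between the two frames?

+2.2

They were about 4.2 units apart before and 6.4 after — 2.2 units further apart.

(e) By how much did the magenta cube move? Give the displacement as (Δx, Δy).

(-2.4, 2.2)

The magenta cube started near (9.2, 4.0) and ended near (6.8, 6.2).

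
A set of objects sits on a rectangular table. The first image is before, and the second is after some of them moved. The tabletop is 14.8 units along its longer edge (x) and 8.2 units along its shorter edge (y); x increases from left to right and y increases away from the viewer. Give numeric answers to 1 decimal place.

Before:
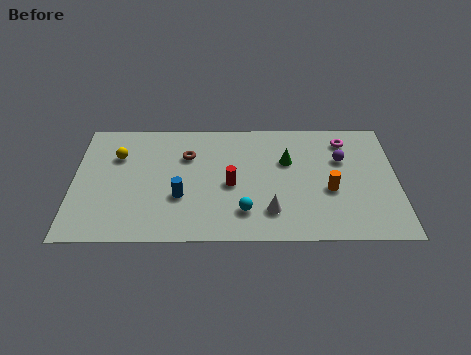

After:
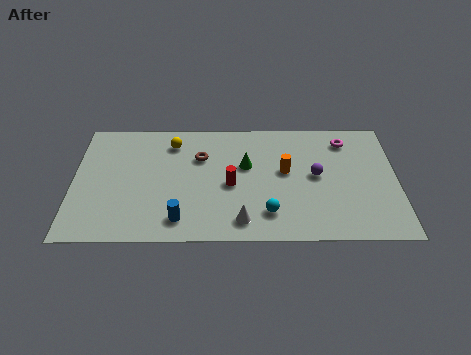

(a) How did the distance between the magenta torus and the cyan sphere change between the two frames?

-0.6

Before: roughly 6.7 units apart; after: 6.1. That's 0.6 units closer together.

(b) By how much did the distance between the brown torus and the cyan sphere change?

+0.3

They were about 4.6 units apart before and 4.9 after — 0.3 units further apart.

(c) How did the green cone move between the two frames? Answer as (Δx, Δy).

(-1.9, -0.3)

The green cone was at about (9.8, 5.3) and moved to about (7.9, 5.0).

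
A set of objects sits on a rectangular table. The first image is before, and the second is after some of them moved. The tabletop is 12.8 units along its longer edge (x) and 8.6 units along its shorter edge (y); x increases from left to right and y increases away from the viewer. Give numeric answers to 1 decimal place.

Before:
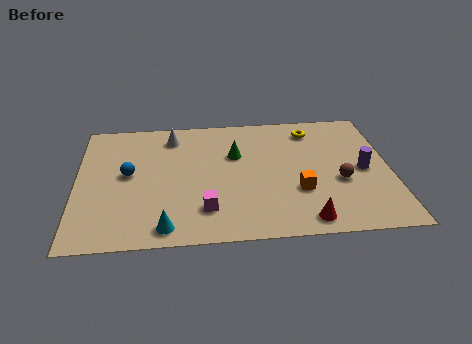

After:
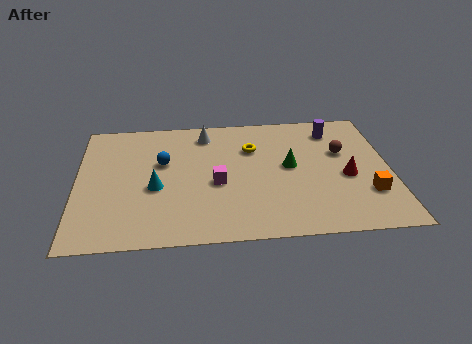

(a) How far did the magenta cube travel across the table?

1.8

From (5.2, 2.0) to (5.7, 3.7), the magenta cube covered √(0.5² + 1.7²) ≈ 1.8 units.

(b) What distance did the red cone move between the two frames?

3.2

The red cone moved from about (9.2, 1.0) to (11.0, 3.7), a distance of √(1.8² + 2.7²) ≈ 3.2.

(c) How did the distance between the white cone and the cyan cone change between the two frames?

-1.9

The distance was about 6.1 in the first image and 4.2 in the second, so they moved 1.9 units closer together.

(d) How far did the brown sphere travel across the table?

2.0

The brown sphere was near (10.7, 3.4) before and (10.9, 5.4) after, so it travelled √(0.2² + 2.0²) ≈ 2.0 units.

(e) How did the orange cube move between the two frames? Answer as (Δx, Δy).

(2.8, -0.4)

From the two frames, the orange cube sits at roughly (9.0, 2.9) before and (11.8, 2.5) after.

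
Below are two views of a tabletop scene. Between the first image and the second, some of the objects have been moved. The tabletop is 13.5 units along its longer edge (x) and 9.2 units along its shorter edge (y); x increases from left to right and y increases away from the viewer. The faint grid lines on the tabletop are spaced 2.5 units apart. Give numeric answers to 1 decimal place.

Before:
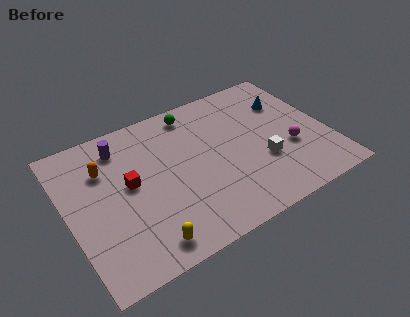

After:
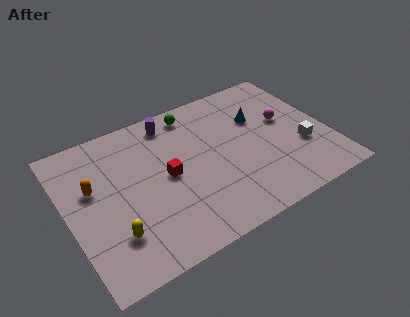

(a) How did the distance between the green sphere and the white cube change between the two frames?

+1.3

Before: roughly 5.6 units apart; after: 6.9. That's 1.3 units further apart.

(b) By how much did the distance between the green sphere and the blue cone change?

-1.3

They were about 5.0 units apart before and 3.7 after — 1.3 units closer together.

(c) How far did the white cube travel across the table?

2.1

The white cube moved from about (9.9, 3.2) to (12.0, 3.2), a distance of √(2.1² + 0.0²) ≈ 2.1.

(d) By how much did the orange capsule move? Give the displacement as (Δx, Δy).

(-0.7, -0.9)

The orange capsule was at about (2.1, 6.5) and moved to about (1.4, 5.6).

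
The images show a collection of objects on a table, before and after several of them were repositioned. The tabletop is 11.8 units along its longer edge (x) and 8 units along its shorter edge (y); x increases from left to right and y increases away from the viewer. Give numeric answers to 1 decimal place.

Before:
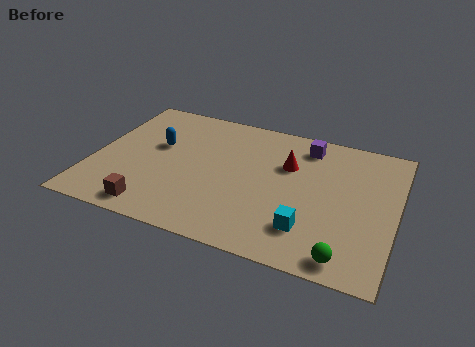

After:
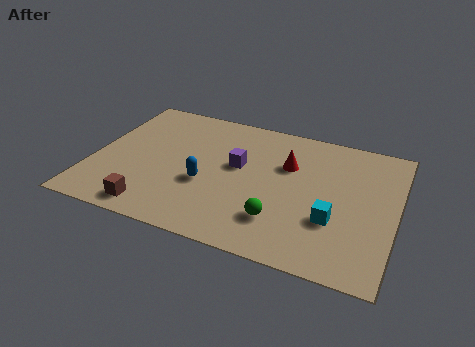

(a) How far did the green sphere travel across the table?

2.8

The green sphere was near (10.1, 0.9) before and (7.5, 2.0) after, so it travelled √(2.6² + 1.1²) ≈ 2.8 units.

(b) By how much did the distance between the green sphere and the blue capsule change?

-5.4

They were about 8.6 units apart before and 3.2 after — 5.4 units closer together.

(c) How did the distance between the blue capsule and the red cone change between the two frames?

-1.4

The distance was about 5.1 in the first image and 3.7 in the second, so they moved 1.4 units closer together.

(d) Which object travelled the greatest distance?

the purple cube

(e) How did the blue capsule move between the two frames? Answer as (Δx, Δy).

(2.1, -1.7)

The blue capsule was at about (2.4, 4.8) and moved to about (4.5, 3.1).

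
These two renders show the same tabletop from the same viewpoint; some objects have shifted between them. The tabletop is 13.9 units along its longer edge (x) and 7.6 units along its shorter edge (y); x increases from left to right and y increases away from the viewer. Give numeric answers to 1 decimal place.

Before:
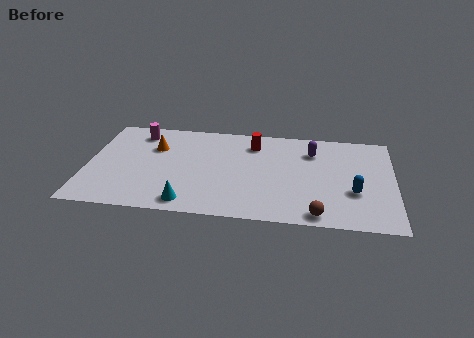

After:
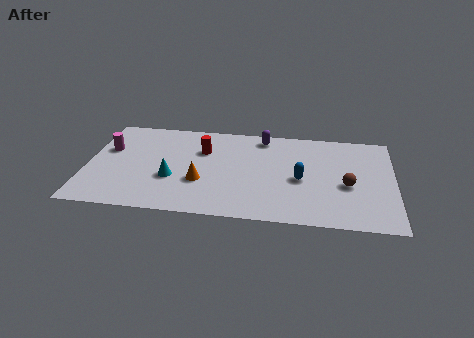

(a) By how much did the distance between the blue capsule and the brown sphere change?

-0.4

The distance was about 2.5 in the first image and 2.1 in the second, so they moved 0.4 units closer together.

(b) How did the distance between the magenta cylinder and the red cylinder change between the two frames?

-1.0

Before: roughly 5.3 units apart; after: 4.3. That's 1.0 units closer together.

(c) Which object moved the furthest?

the orange cone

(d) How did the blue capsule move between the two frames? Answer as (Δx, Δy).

(-2.4, 0.7)

The blue capsule was at about (12.1, 2.7) and moved to about (9.7, 3.4).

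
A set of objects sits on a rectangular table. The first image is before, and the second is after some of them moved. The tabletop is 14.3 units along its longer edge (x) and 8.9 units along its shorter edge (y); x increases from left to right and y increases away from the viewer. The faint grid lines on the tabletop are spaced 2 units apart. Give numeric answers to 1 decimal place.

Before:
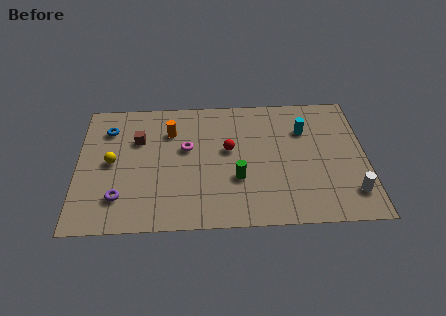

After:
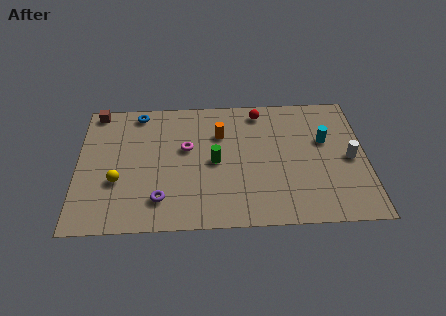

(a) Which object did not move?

the magenta torus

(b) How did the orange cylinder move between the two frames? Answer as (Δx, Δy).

(2.5, -0.3)

The orange cylinder started near (4.6, 6.5) and ended near (7.1, 6.2).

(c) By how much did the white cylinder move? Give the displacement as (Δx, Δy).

(0.0, 2.3)

The white cylinder was at about (13.5, 1.9) and moved to about (13.5, 4.2).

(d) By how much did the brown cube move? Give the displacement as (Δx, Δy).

(-2.1, 2.1)

The brown cube was at about (3.0, 6.0) and moved to about (0.9, 8.1).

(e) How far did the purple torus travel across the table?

2.0

The purple torus moved from about (2.1, 2.1) to (4.1, 1.9), a distance of √(2.0² + 0.2²) ≈ 2.0.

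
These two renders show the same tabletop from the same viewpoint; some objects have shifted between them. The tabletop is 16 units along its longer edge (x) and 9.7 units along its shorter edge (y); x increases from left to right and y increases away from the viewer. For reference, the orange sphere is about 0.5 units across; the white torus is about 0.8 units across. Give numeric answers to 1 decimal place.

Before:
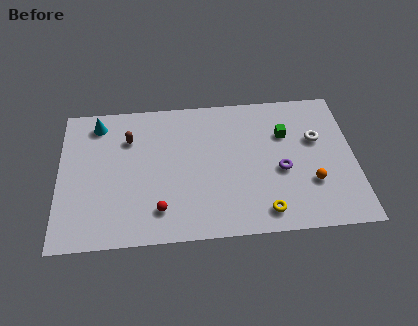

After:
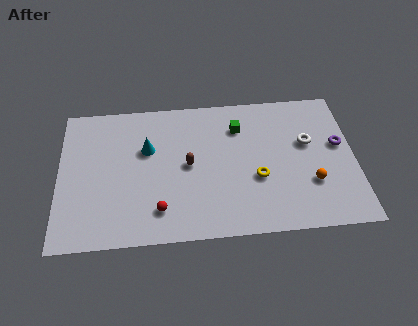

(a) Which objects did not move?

the orange sphere and the red sphere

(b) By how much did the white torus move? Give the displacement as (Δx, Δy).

(-0.5, -0.2)

From the two frames, the white torus sits at roughly (14.0, 6.1) before and (13.5, 5.9) after.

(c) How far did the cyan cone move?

3.4

The cyan cone moved from about (2.1, 8.2) to (4.8, 6.2), a distance of √(2.7² + 2.0²) ≈ 3.4.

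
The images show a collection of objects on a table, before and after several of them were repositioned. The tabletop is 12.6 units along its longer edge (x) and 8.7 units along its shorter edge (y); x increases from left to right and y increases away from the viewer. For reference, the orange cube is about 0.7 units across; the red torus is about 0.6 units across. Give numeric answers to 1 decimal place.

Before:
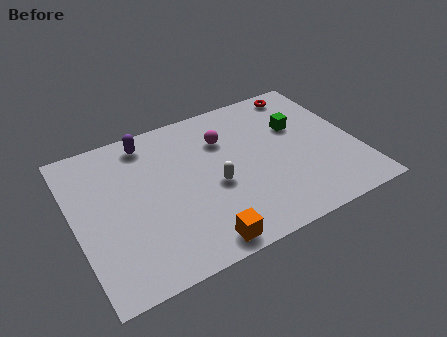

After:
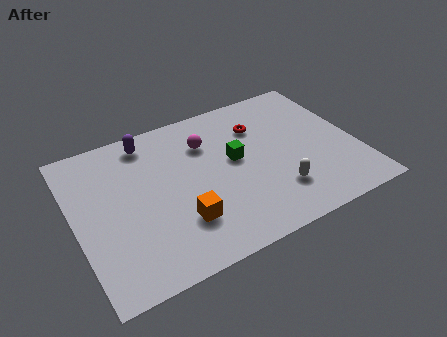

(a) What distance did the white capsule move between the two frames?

3.0

From (6.1, 3.7) to (8.7, 2.2), the white capsule covered √(2.6² + 1.5²) ≈ 3.0 units.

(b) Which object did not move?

the purple capsule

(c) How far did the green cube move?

3.1

The green cube was near (10.2, 5.6) before and (7.2, 4.8) after, so it travelled √(3.0² + 0.8²) ≈ 3.1 units.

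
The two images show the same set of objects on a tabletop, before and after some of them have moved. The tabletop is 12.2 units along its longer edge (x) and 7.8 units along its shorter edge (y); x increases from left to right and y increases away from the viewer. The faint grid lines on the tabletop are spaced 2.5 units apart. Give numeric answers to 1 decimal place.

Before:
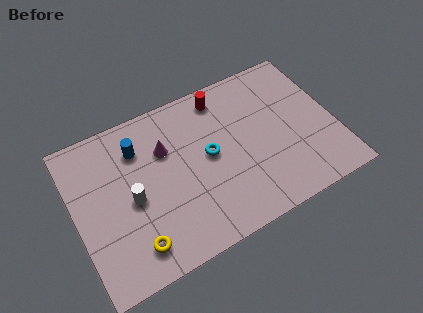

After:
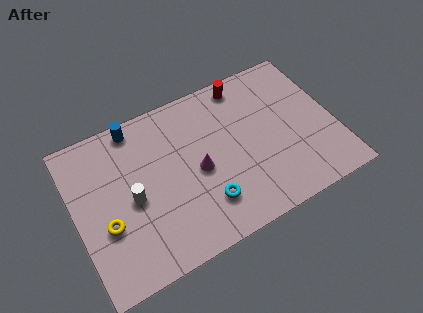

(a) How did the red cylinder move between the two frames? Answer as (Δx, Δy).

(1.1, 0.2)

From the two frames, the red cylinder sits at roughly (7.3, 6.7) before and (8.4, 6.9) after.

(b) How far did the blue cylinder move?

1.1

From (3.2, 5.9) to (3.2, 7.0), the blue cylinder covered √(0.0² + 1.1²) ≈ 1.1 units.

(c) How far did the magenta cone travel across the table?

2.1

From (4.4, 5.3) to (5.7, 3.6), the magenta cone covered √(1.3² + 1.7²) ≈ 2.1 units.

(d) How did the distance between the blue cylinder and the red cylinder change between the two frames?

+1.0

Before: roughly 4.2 units apart; after: 5.2. That's 1.0 units further apart.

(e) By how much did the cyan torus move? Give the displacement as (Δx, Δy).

(-0.5, -2.2)

The cyan torus started near (6.3, 4.1) and ended near (5.8, 1.9).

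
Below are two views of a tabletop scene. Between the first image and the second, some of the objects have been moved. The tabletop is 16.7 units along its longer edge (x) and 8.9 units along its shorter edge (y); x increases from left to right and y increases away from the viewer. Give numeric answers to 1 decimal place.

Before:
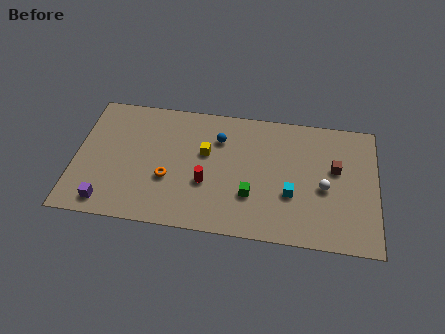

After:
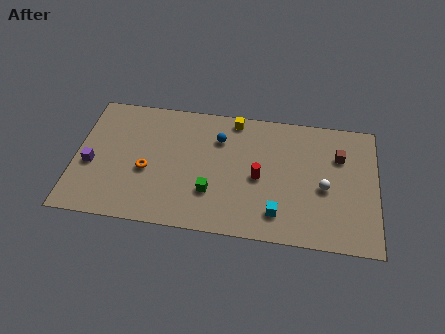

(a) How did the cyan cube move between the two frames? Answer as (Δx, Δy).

(-0.7, -1.4)

The cyan cube was at about (12.0, 3.2) and moved to about (11.3, 1.8).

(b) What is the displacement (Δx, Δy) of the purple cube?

(-1.0, 2.5)

The purple cube started near (1.9, 1.2) and ended near (0.9, 3.7).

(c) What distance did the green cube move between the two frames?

2.2

The green cube moved from about (9.8, 2.8) to (7.6, 2.7), a distance of √(2.2² + 0.1²) ≈ 2.2.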